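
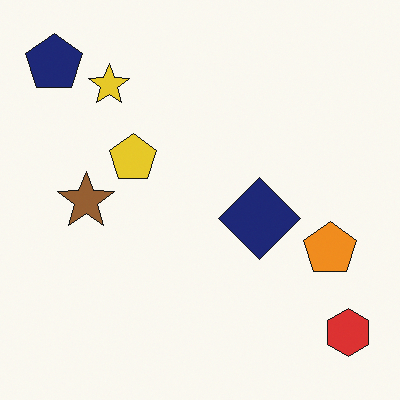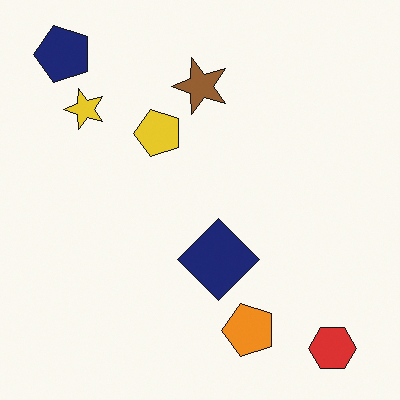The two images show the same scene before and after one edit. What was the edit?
The image was transposed (reflected across the top-left ↔ bottom-right diagonal).

Shapes have swapped their row and column positions — what was in the top-right is now in the bottom-left — a diagonal reflection.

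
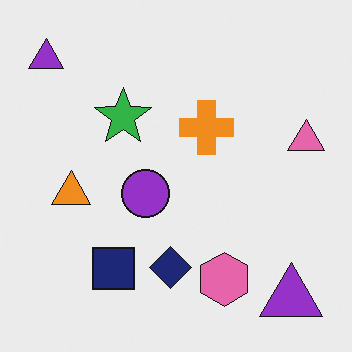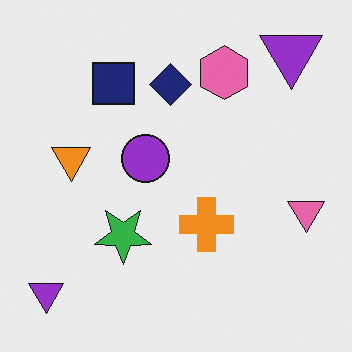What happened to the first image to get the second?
This is the original image flipped vertically (top ↔ bottom).

The pink hexagon is in the bottom of the first image and the top of the second — shapes on opposite sides of the horizontal midline have swapped in a mirror flip.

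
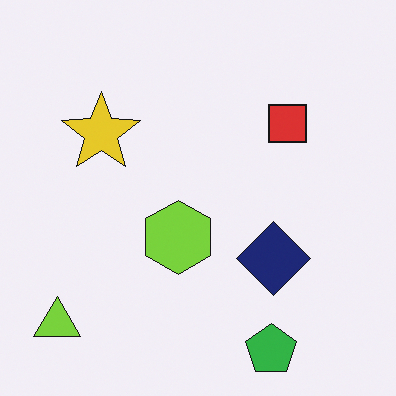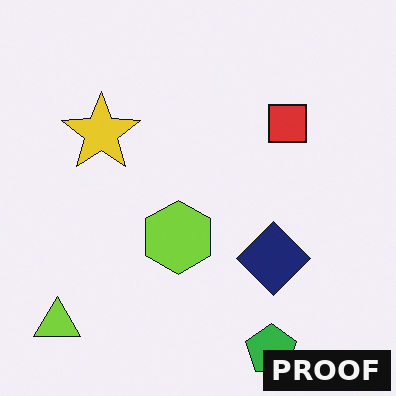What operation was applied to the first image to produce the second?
The second image is the first watermarked with the text "PROOF" in the lower-right corner.

A dark label reading "PROOF" appears in the lower-right corner.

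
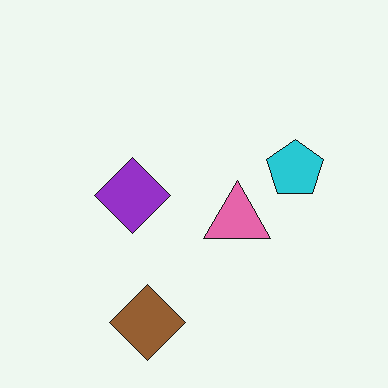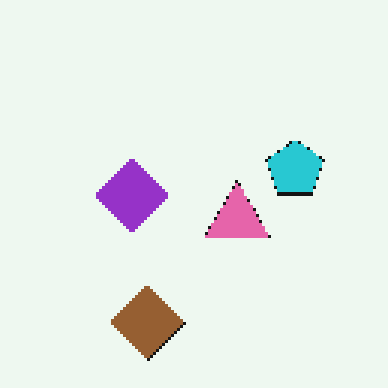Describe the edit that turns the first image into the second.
It was mildly pixelated.

Shapes are reduced to large square blocks; fine edges and outlines are lost — a downscale-then-upscale (mosaic) effect.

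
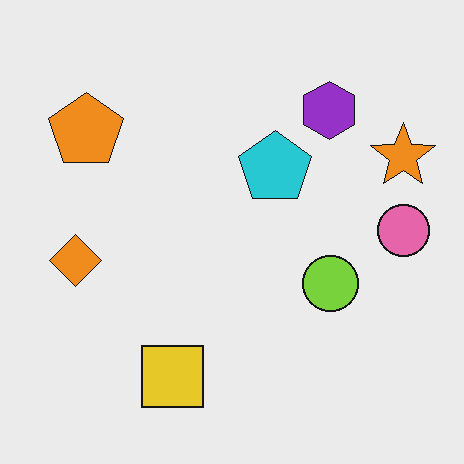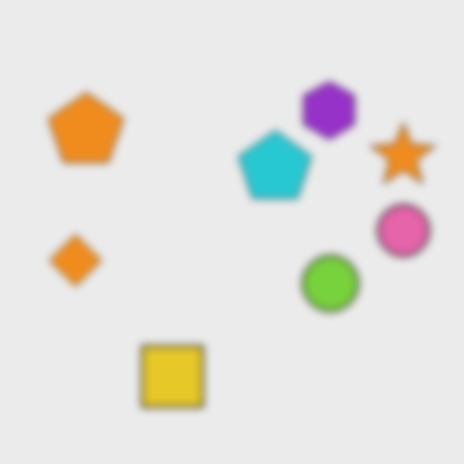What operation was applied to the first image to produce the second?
This is the original image noticeably gaussian-blurred.

Shape edges and outlines are uniformly softened across the whole image.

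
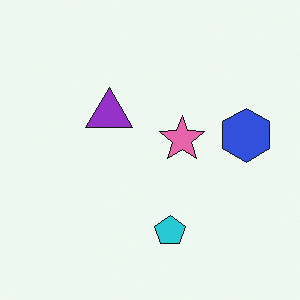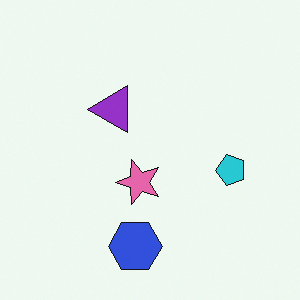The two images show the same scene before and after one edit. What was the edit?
Transposed (reflected across the top-left ↔ bottom-right diagonal).

Shapes have swapped their row and column positions — what was in the top-right is now in the bottom-left — a diagonal reflection.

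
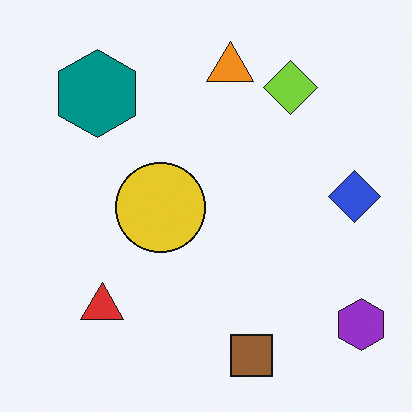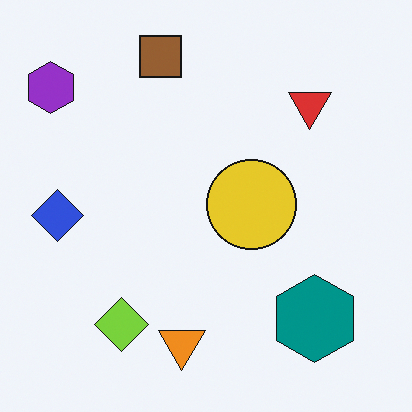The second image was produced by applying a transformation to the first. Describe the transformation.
The image was rotated 180°.

The purple hexagon sits in the bottom-right of the first image and the top-left of the second — consistent with a whole-image 180° rotation.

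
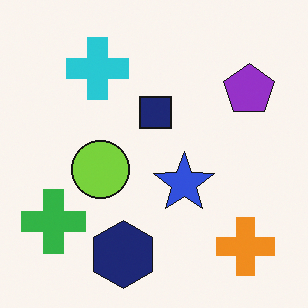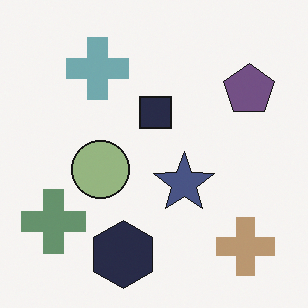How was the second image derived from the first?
The image was made much more muted (saturation change).

All colors are more muted and greyish — a global saturation change.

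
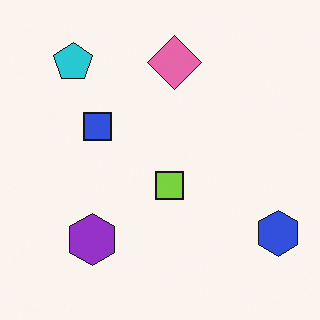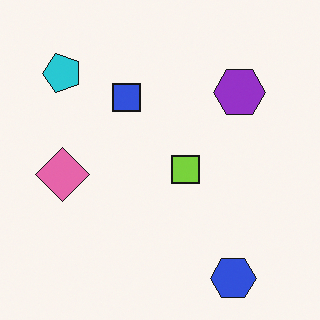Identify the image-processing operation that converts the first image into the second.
It was transposed (reflected across the top-left ↔ bottom-right diagonal).

Shapes have swapped their row and column positions — what was in the top-right is now in the bottom-left — a diagonal reflection.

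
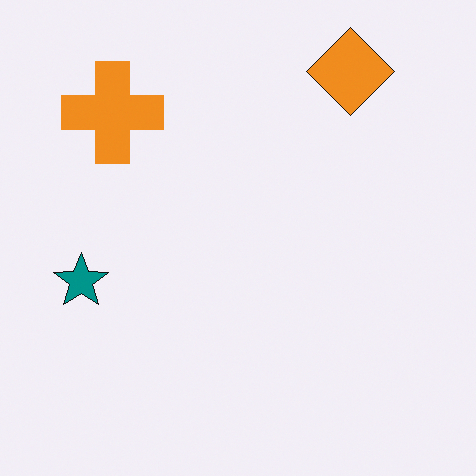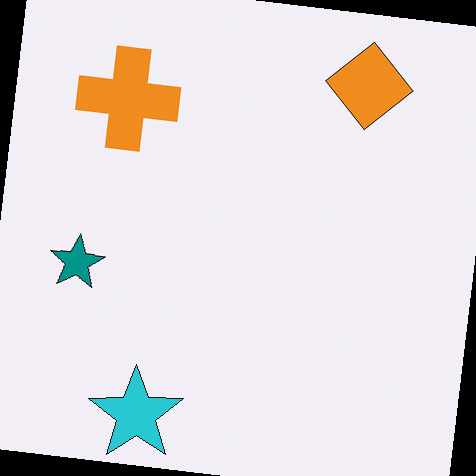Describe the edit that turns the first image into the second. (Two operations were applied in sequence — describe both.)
This is the original image rotated clockwise by a few degrees, then overlaid with an additional cyan star.

Every shape is tilted by the same angle and the image corners show triangular fill wedges — a whole-image rotation by a non-right angle. A cyan star appears in the second image that is absent from the first.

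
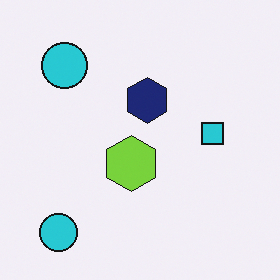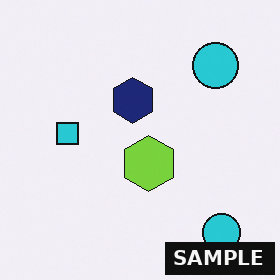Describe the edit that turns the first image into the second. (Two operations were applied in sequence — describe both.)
The second image is the first flipped horizontally (left ↔ right), then watermarked with the text "SAMPLE" in the lower-right corner.

The cyan square is in the right of the first image and the left of the second — shapes on opposite sides of the vertical midline have swapped in a mirror flip. A dark label reading "SAMPLE" appears in the lower-right corner.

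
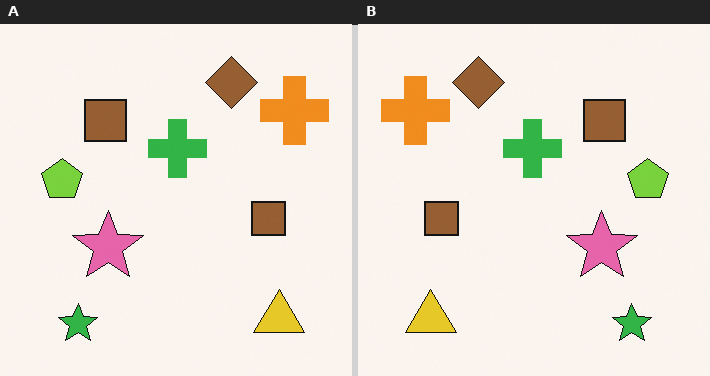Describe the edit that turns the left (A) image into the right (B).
The image was flipped horizontally (left ↔ right).

The orange cross is in the top-right of the left (A) image and the top-left of the right (B) — shapes on opposite sides of the vertical midline have swapped in a mirror flip.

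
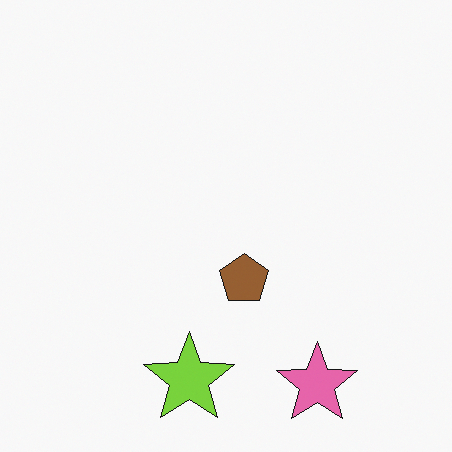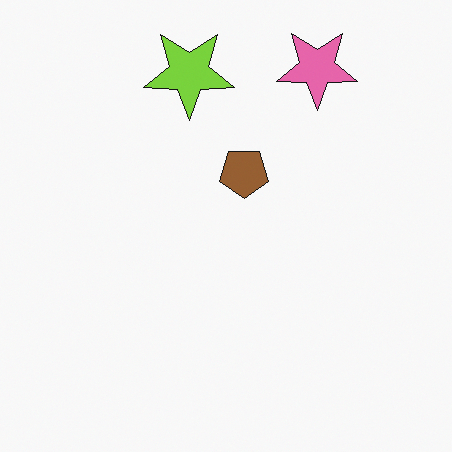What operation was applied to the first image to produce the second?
This is the original image flipped vertically (top ↔ bottom).

The pink star is in the bottom-right of the first image and the top-right of the second — shapes on opposite sides of the horizontal midline have swapped in a mirror flip.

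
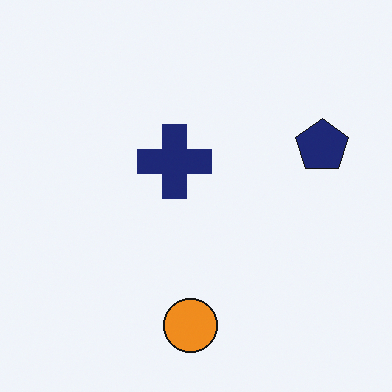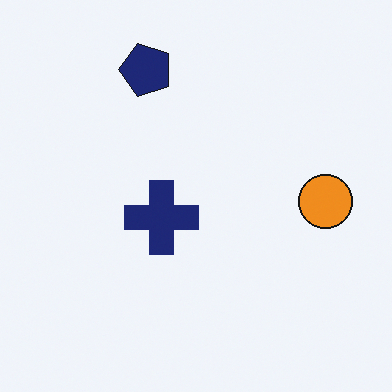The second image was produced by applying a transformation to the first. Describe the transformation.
It was rotated 90° counter-clockwise.

The navy pentagon sits in the right of the first image and the top of the second — consistent with a whole-image 90° counter-clockwise rotation.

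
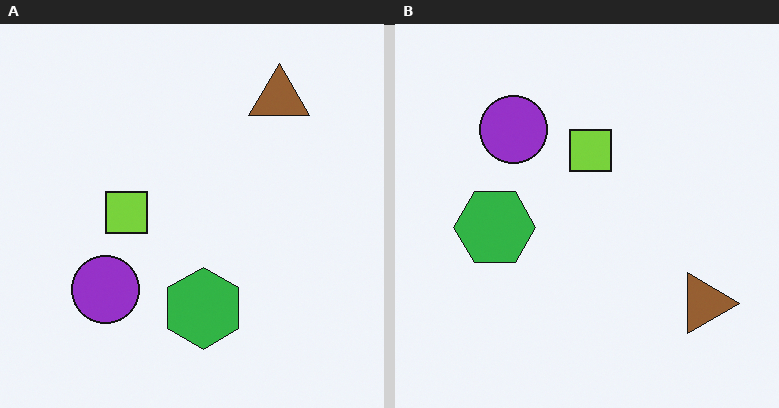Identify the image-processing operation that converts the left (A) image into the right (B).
This is the original image rotated 90° clockwise.

The brown triangle sits in the top-right of the left (A) image and the bottom-right of the right (B) — consistent with a whole-image 90° clockwise rotation.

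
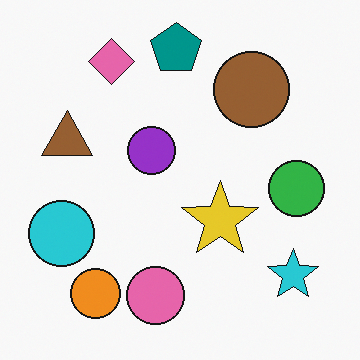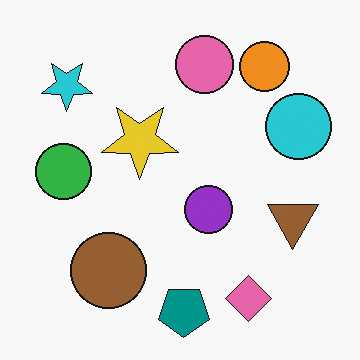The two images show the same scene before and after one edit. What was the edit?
The second image is the first rotated 180°.

The cyan star sits in the bottom-right of the first image and the top-left of the second — consistent with a whole-image 180° rotation.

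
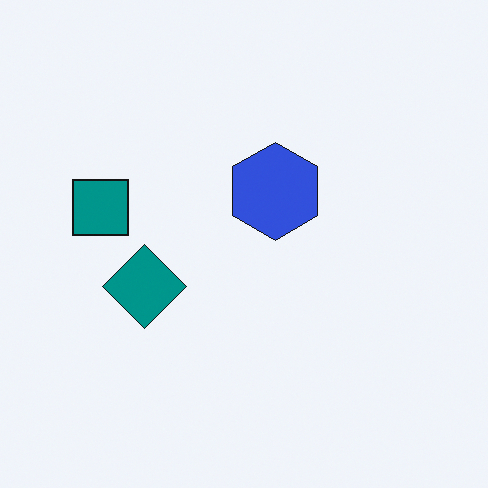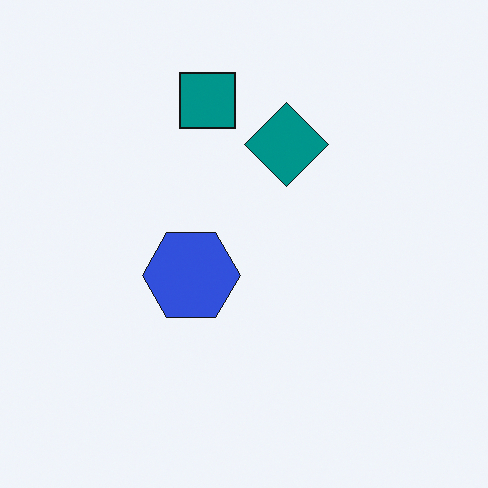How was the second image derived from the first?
This is the original image transposed (reflected across the top-left ↔ bottom-right diagonal).

Shapes have swapped their row and column positions — what was in the top-right is now in the bottom-left — a diagonal reflection.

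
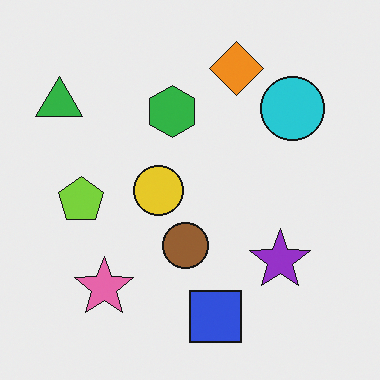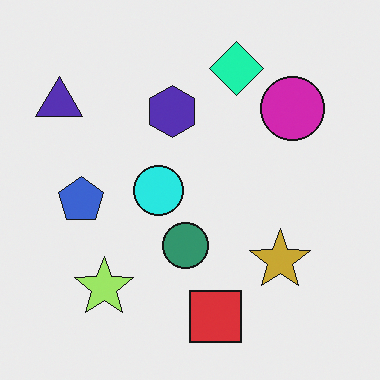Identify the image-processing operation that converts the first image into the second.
This is the original image hue-shifted through roughly a third of the color wheel.

Every shape's color has rotated by the same amount around the hue wheel — a uniform hue shift.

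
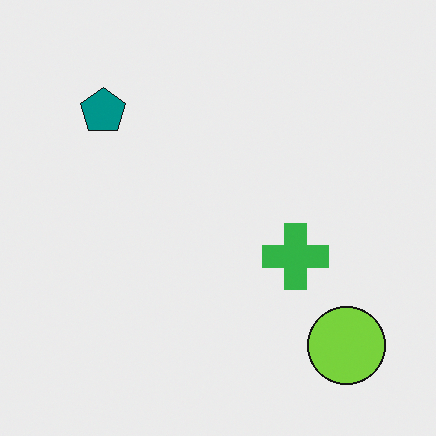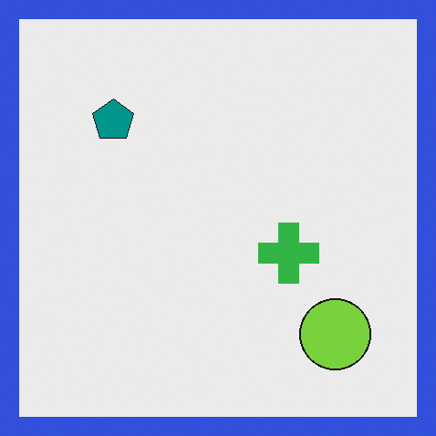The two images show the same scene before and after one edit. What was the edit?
Framed with a blue border.

A solid blue frame runs around the edge of the second image, with the content slightly shrunk inside it.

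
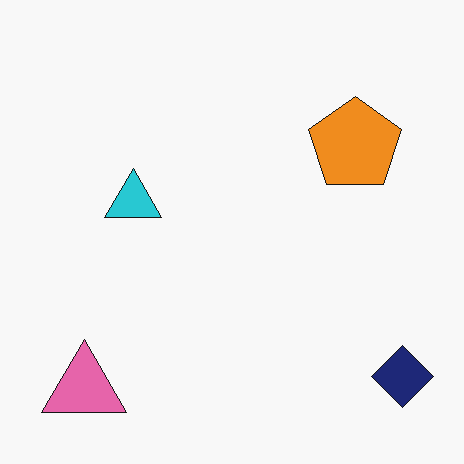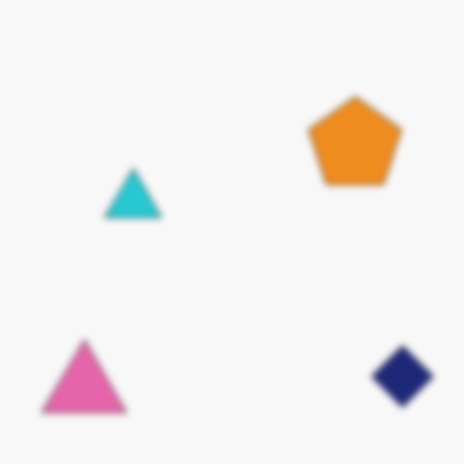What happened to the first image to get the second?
The image was noticeably gaussian-blurred.

Shape edges and outlines are uniformly softened across the whole image.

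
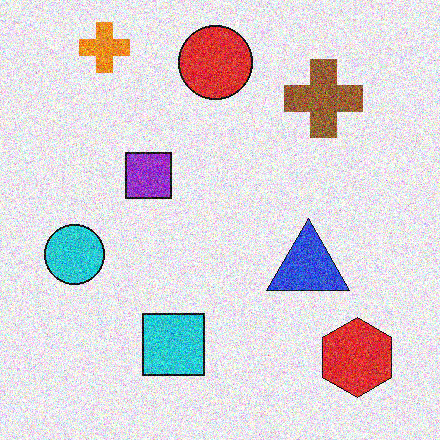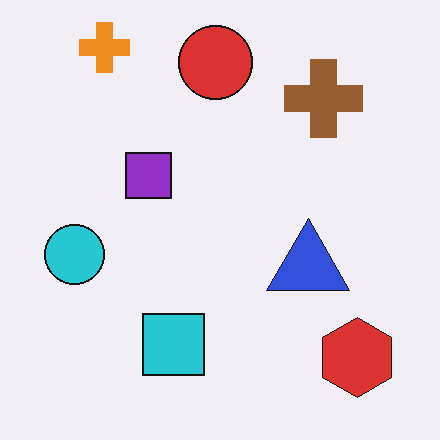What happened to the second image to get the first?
This is the original image degraded with heavy additive noise.

Random speckle covers the whole image, including the flat background.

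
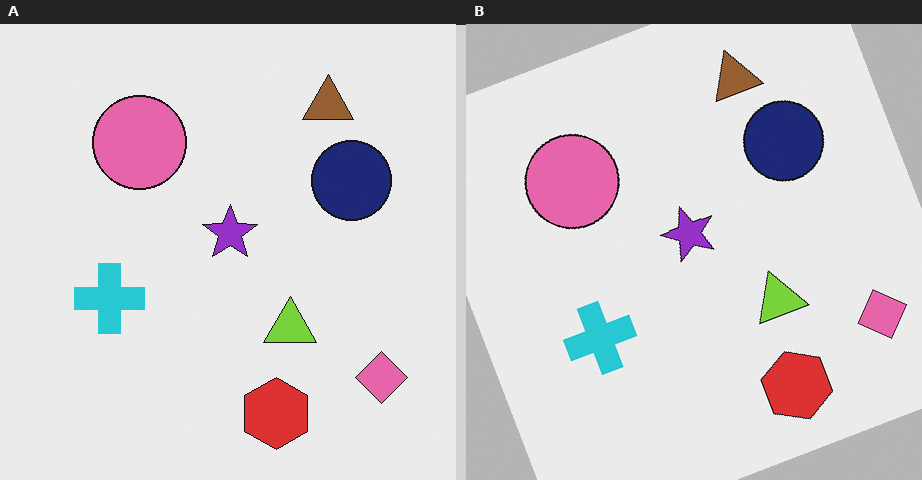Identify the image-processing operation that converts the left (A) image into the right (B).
The image was rotated counter-clockwise by a clearly visible amount.

Every shape is tilted by the same angle and the image corners show triangular fill wedges — a whole-image rotation by a non-right angle.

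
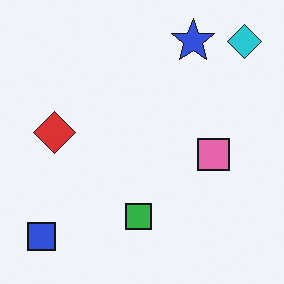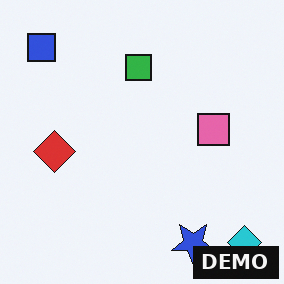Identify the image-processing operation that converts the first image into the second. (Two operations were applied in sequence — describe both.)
It was flipped vertically (top ↔ bottom), then watermarked with the text "DEMO" in the lower-right corner.

The cyan diamond is in the top-right of the first image and the bottom-right of the second — shapes on opposite sides of the horizontal midline have swapped in a mirror flip. A dark label reading "DEMO" appears in the lower-right corner.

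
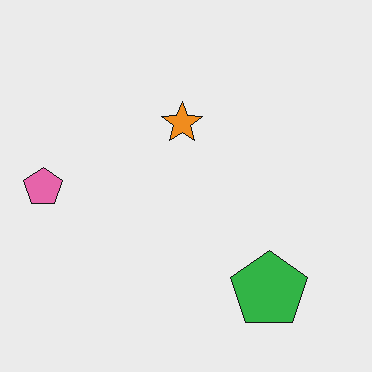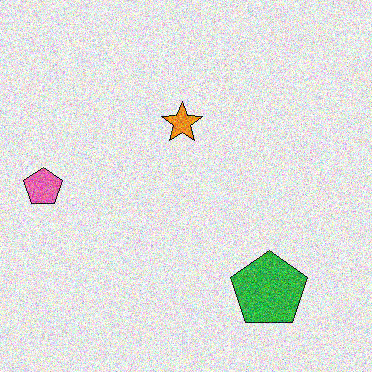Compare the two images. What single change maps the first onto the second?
This is the original image degraded with strong gaussian noise.

Random speckle covers the whole image, including the flat background.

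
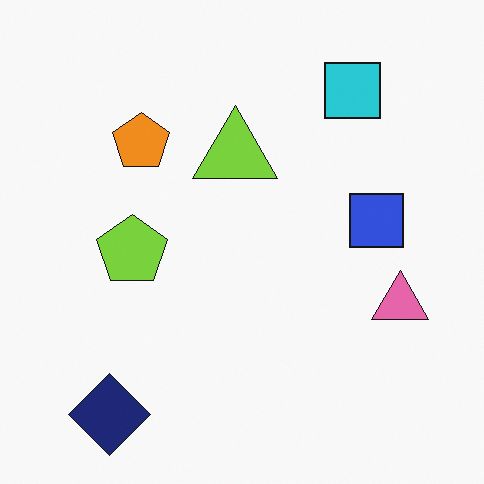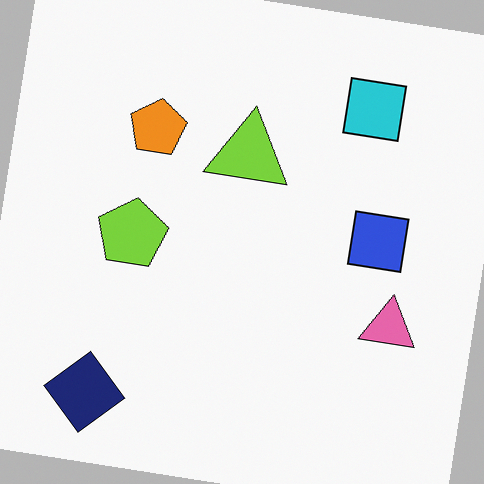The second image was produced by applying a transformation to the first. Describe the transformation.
This is the original image rotated clockwise by a few degrees.

Every shape is tilted by the same angle and the image corners show triangular fill wedges — a whole-image rotation by a non-right angle.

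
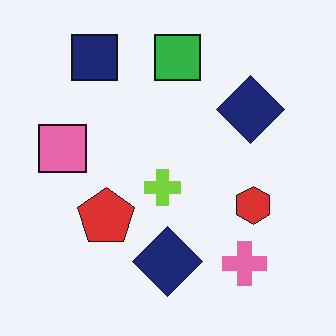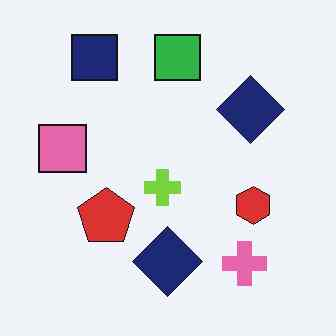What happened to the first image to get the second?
The image was given moderate JPEG compression.

Blocky 8×8 compression artifacts appear around shape edges and the flat background shows ringing — characteristic JPEG degradation.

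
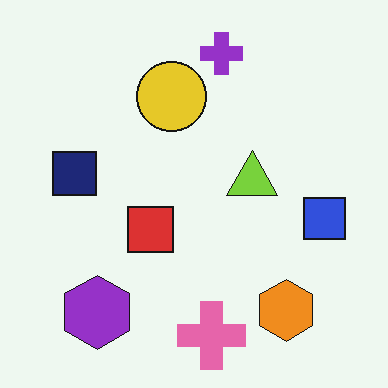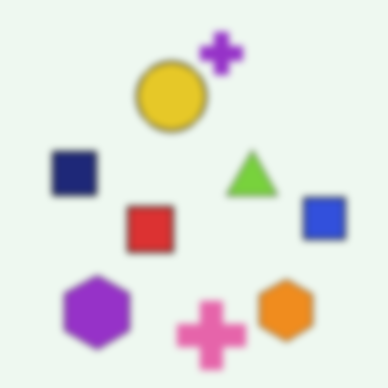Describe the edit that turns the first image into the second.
It was noticeably gaussian-blurred.

Shape edges and outlines are uniformly softened across the whole image.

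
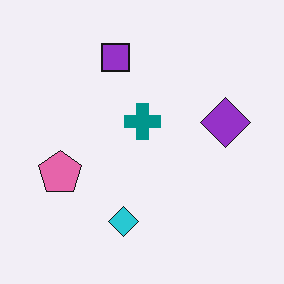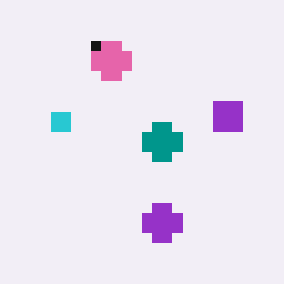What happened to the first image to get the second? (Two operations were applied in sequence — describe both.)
Rotated 90° clockwise, then heavily pixelated into large blocks.

The purple square sits in the top of the first image and the right of the second — consistent with a whole-image 90° clockwise rotation. Shapes are reduced to large square blocks; fine edges and outlines are lost — a downscale-then-upscale (mosaic) effect.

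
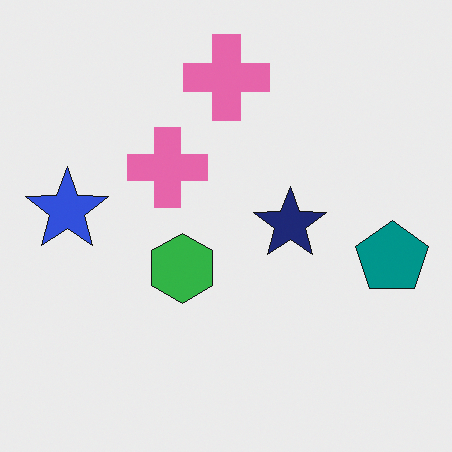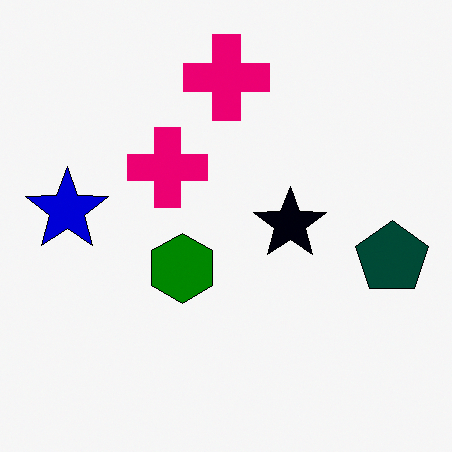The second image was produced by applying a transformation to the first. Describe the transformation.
The transformation is: given much higher contrast.

Tones are pushed away from mid-grey across the whole image — a global contrast change.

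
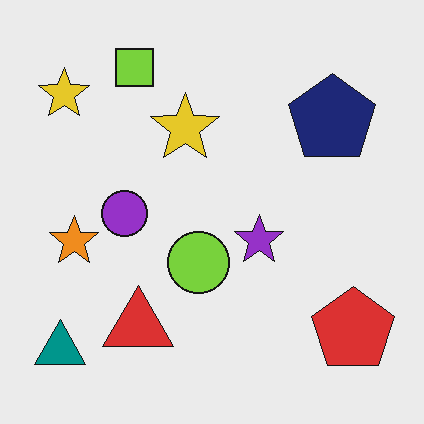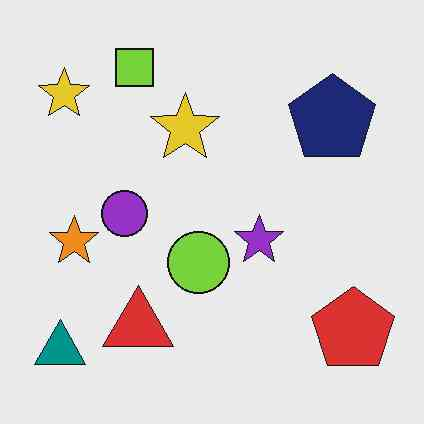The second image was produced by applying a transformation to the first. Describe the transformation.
It was given moderate JPEG compression.

Blocky 8×8 compression artifacts appear around shape edges and the flat background shows ringing — characteristic JPEG degradation.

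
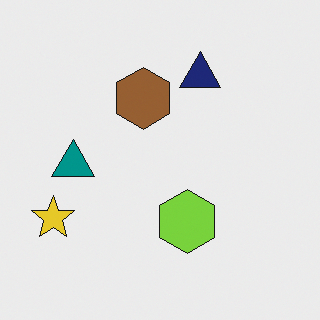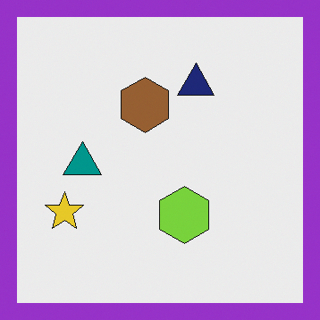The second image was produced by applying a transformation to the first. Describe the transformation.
The transformation is: framed with a purple border.

A solid purple frame runs around the edge of the second image, with the content slightly shrunk inside it.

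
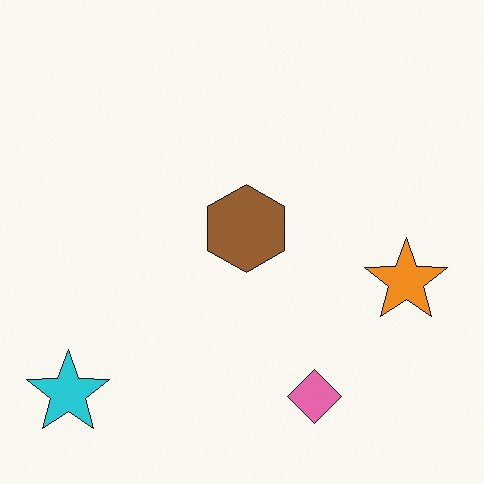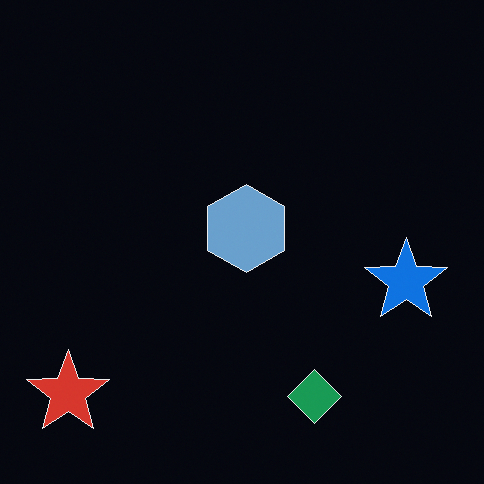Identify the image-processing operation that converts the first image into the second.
The second image is the first color-inverted (negative).

The light background has become dark and every shape's color is its complement — a photographic negative.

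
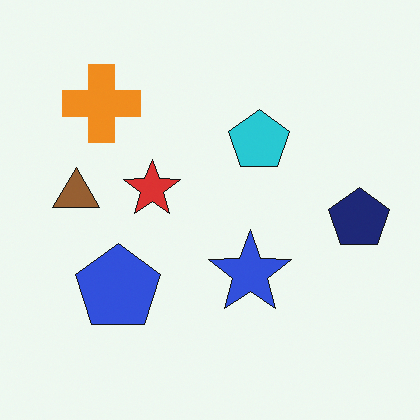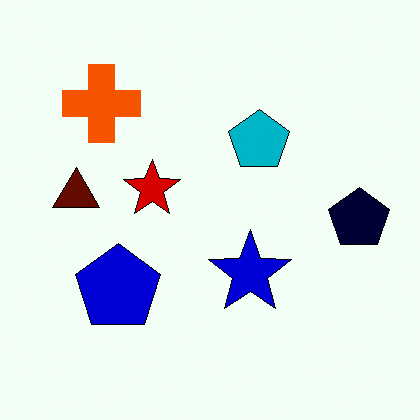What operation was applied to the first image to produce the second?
It was given much higher contrast.

Tones are pushed away from mid-grey across the whole image — a global contrast change.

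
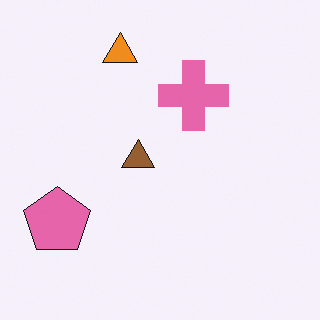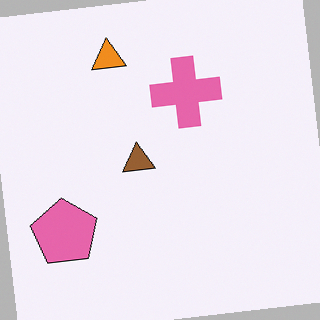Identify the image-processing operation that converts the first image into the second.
The image was rotated counter-clockwise by a slight angle.

Every shape is tilted by the same angle and the image corners show triangular fill wedges — a whole-image rotation by a non-right angle.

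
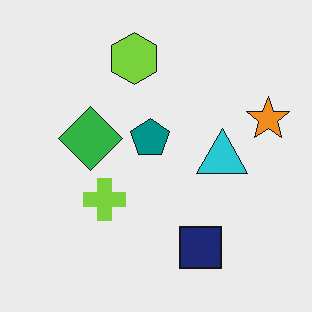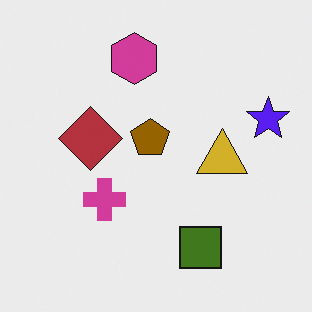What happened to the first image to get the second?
The image was hue-shifted through roughly half the color wheel.

Every shape's color has rotated by the same amount around the hue wheel — a uniform hue shift.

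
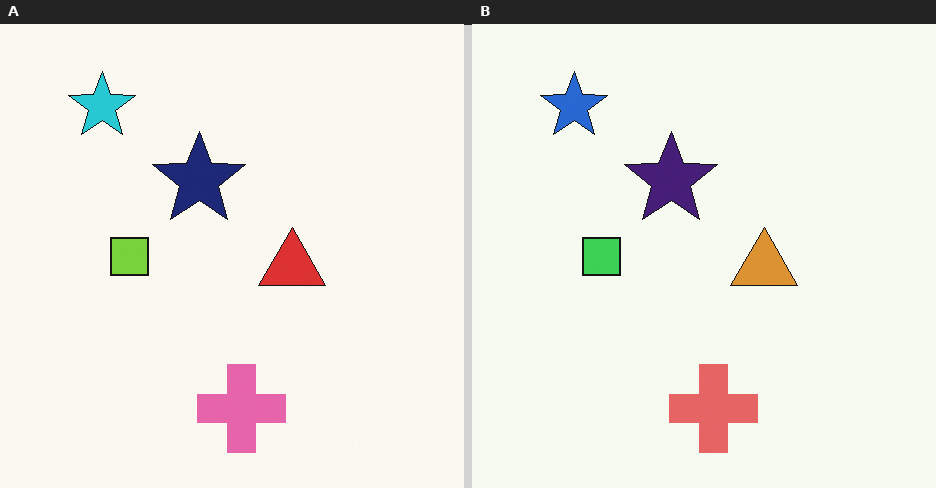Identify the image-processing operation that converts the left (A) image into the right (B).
It was hue-shifted slightly.

Every shape's color has rotated by the same amount around the hue wheel — a uniform hue shift.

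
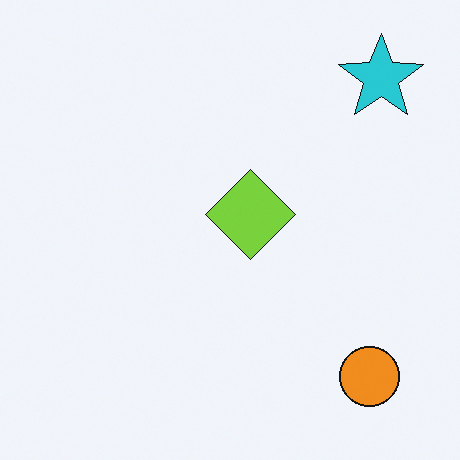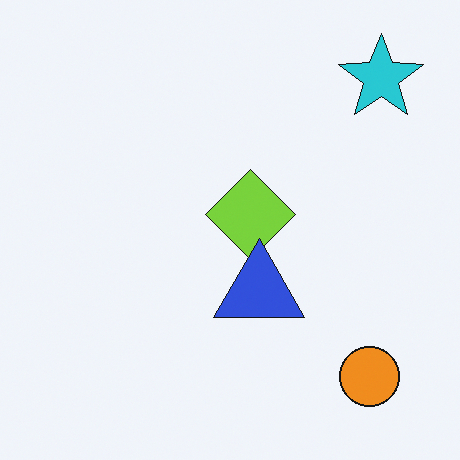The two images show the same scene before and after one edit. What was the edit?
The second image is the first overlaid with an additional blue triangle.

A blue triangle appears in the second image that is absent from the first.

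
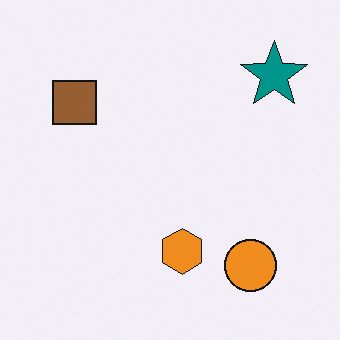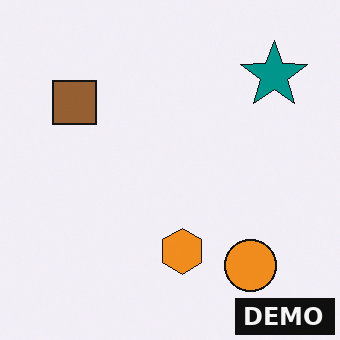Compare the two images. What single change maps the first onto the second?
The image was watermarked with the text "DEMO" in the lower-right corner.

A dark label reading "DEMO" appears in the lower-right corner.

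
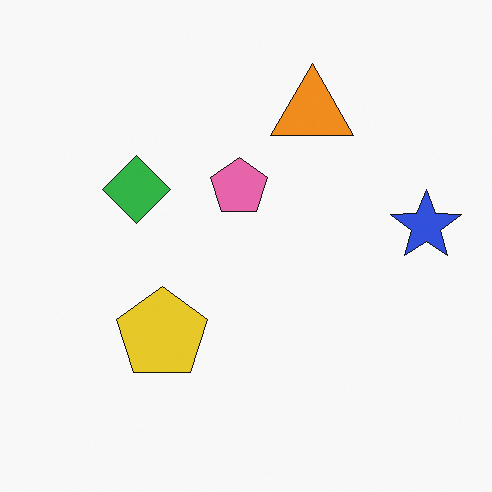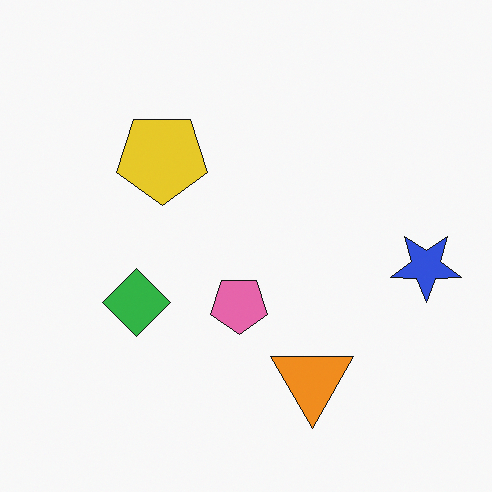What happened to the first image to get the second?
It was flipped vertically (top ↔ bottom).

The orange triangle is in the top of the first image and the bottom of the second — shapes on opposite sides of the horizontal midline have swapped in a mirror flip.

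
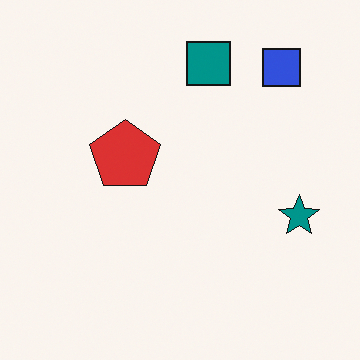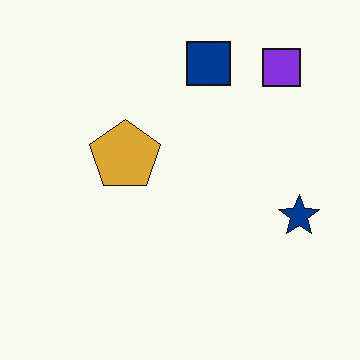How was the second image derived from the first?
The second image is the first hue-shifted by a small amount.

Every shape's color has rotated by the same amount around the hue wheel — a uniform hue shift.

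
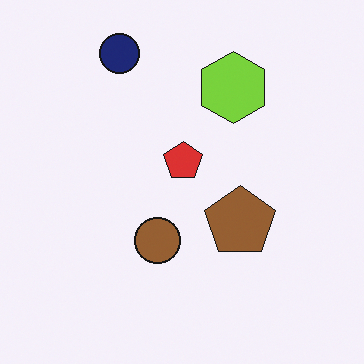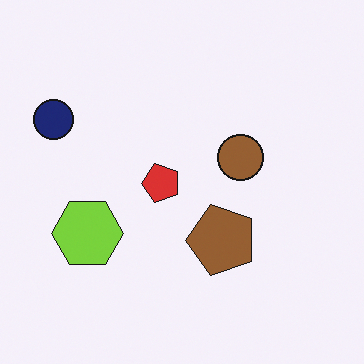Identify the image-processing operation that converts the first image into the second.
The transformation is: transposed (reflected across the top-left ↔ bottom-right diagonal).

Shapes have swapped their row and column positions — what was in the top-right is now in the bottom-left — a diagonal reflection.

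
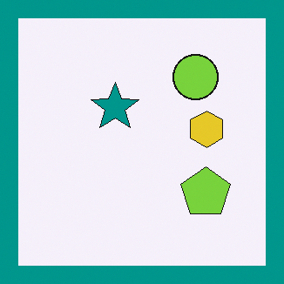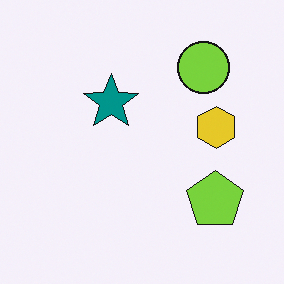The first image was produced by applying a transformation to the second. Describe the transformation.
The first image is the second framed with a teal border.

A solid teal frame runs around the edge of the first image, with the content slightly shrunk inside it.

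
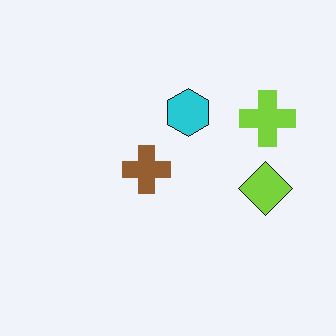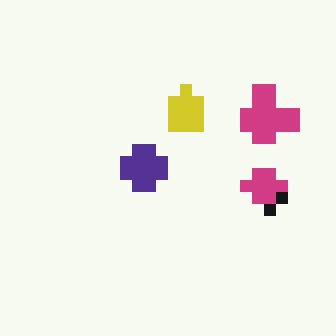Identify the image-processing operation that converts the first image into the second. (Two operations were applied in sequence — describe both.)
The second image is the first coarsely pixelated, then hue-shifted by a large amount.

Shapes are reduced to large square blocks; fine edges and outlines are lost — a downscale-then-upscale (mosaic) effect. Every shape's color has rotated by the same amount around the hue wheel — a uniform hue shift.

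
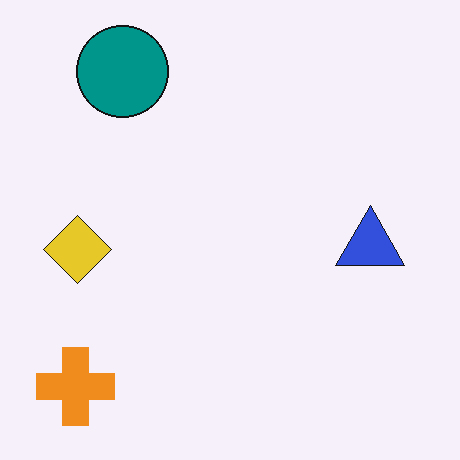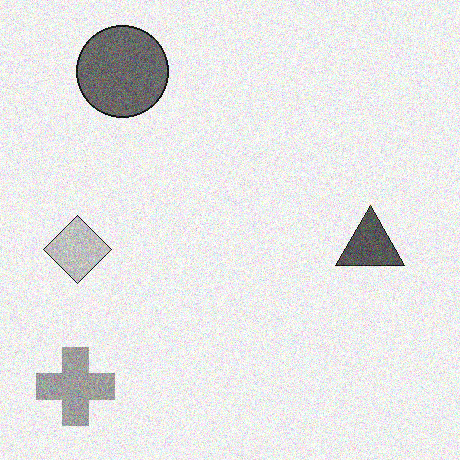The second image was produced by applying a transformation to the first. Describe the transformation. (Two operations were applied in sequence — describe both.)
The transformation is: converted to grayscale, then degraded with visible gaussian noise.

All color is removed — every shape is now a shade of grey. Random speckle covers the whole image, including the flat background.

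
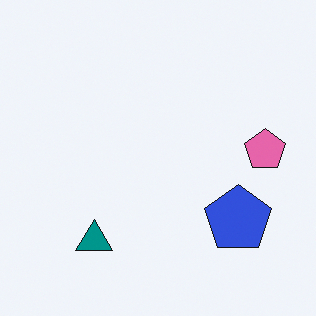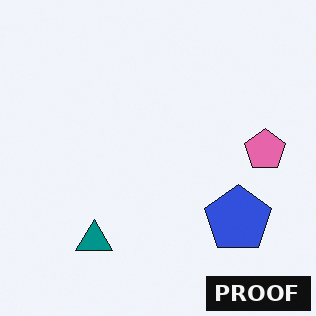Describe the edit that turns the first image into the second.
It was watermarked with the text "PROOF" in the lower-right corner.

A dark label reading "PROOF" appears in the lower-right corner.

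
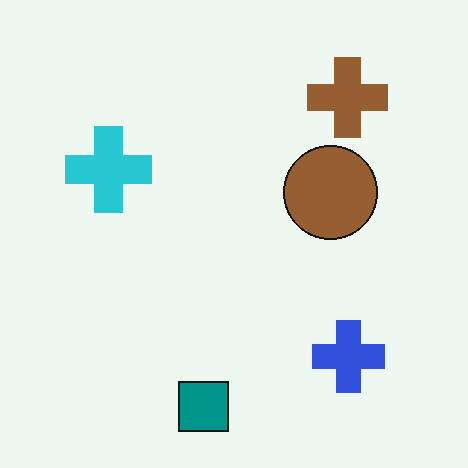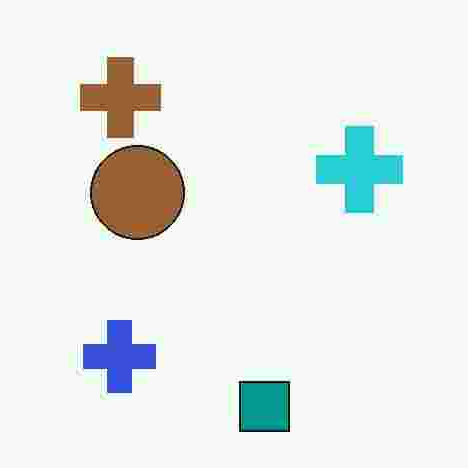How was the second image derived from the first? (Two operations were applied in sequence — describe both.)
It was degraded with heavy JPEG compression, then flipped horizontally (left ↔ right).

Blocky 8×8 compression artifacts appear around shape edges and the flat background shows ringing — characteristic JPEG degradation. The cyan cross is in the left of the first image and the right of the second — shapes on opposite sides of the vertical midline have swapped in a mirror flip.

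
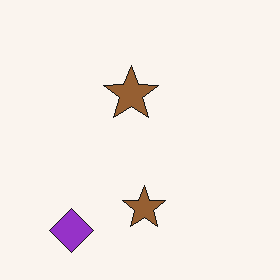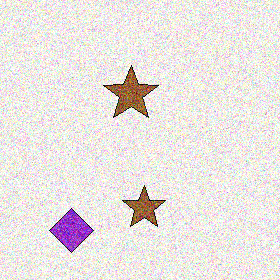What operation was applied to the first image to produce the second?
The transformation is: degraded with strong gaussian noise.

Random speckle covers the whole image, including the flat background.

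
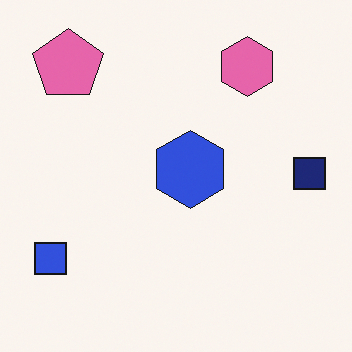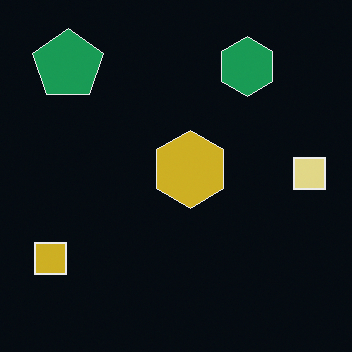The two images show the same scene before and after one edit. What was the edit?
The second image is the first color-inverted (negative).

The light background has become dark and every shape's color is its complement — a photographic negative.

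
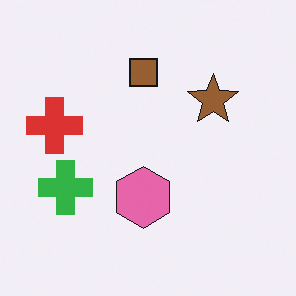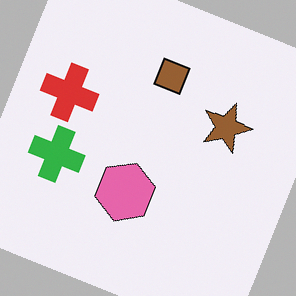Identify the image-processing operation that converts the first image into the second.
This is the original image rotated clockwise by a moderate amount.

Every shape is tilted by the same angle and the image corners show triangular fill wedges — a whole-image rotation by a non-right angle.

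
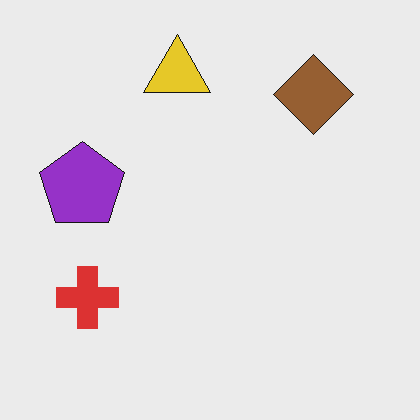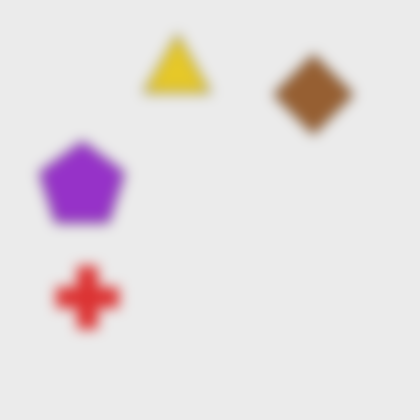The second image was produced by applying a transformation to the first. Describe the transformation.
The transformation is: strongly gaussian-blurred.

Shape edges and outlines are uniformly softened across the whole image.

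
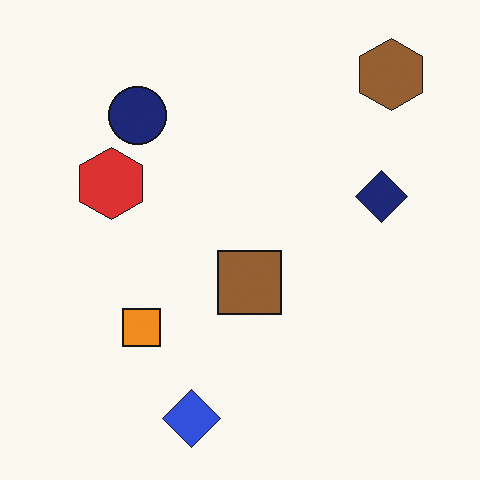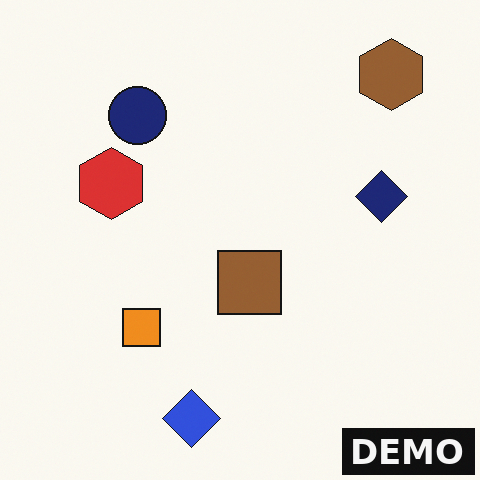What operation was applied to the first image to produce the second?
The second image is the first watermarked with the text "DEMO" in the lower-right corner.

A dark label reading "DEMO" appears in the lower-right corner.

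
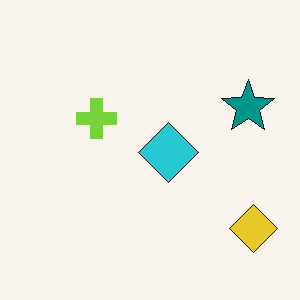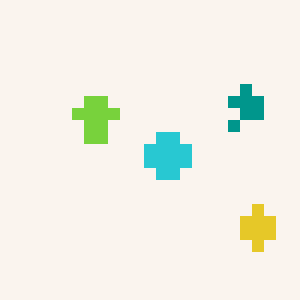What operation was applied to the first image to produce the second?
The transformation is: coarsely pixelated.

Shapes are reduced to large square blocks; fine edges and outlines are lost — a downscale-then-upscale (mosaic) effect.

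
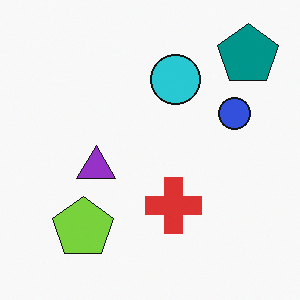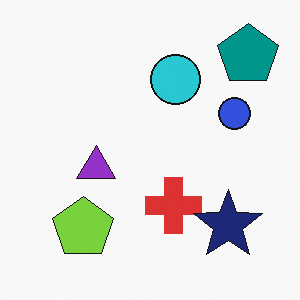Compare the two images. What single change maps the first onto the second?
The second image is the first overlaid with an additional navy star.

A navy star appears in the second image that is absent from the first.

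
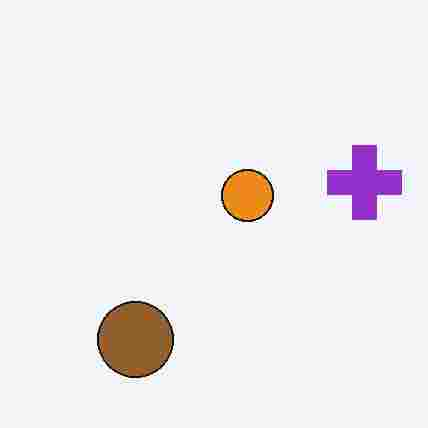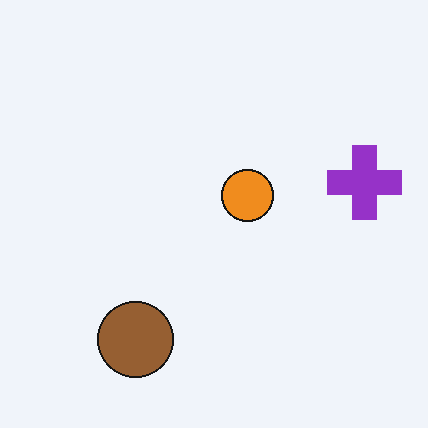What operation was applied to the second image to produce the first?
The first image is the second degraded with heavy JPEG compression.

Blocky 8×8 compression artifacts appear around shape edges and the flat background shows ringing — characteristic JPEG degradation.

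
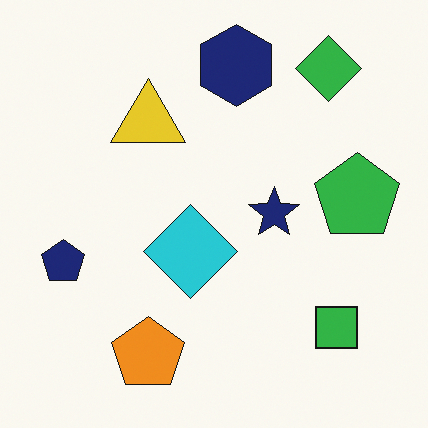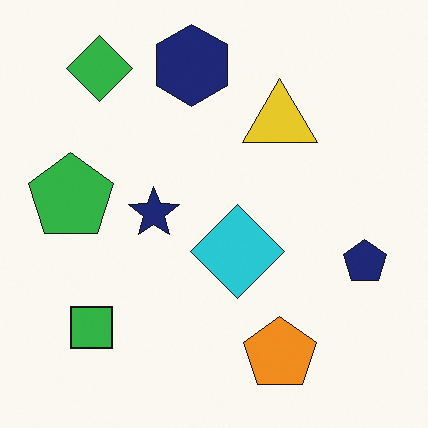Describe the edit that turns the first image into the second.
The second image is the first flipped horizontally (left ↔ right).

The navy pentagon is in the left of the first image and the right of the second — shapes on opposite sides of the vertical midline have swapped in a mirror flip.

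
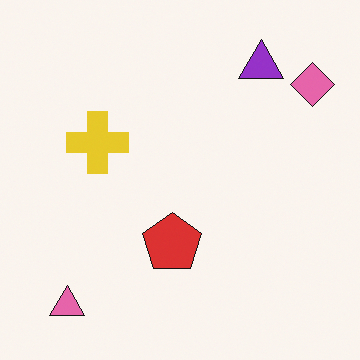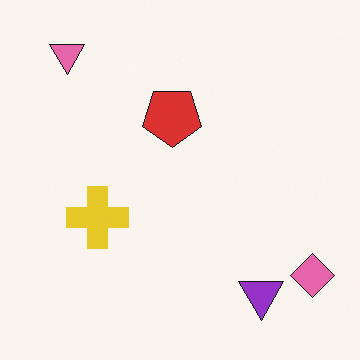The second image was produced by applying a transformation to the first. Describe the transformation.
The image was flipped vertically (top ↔ bottom).

The pink triangle is in the bottom-left of the first image and the top-left of the second — shapes on opposite sides of the horizontal midline have swapped in a mirror flip.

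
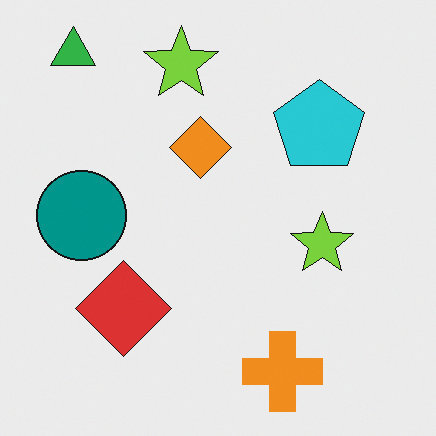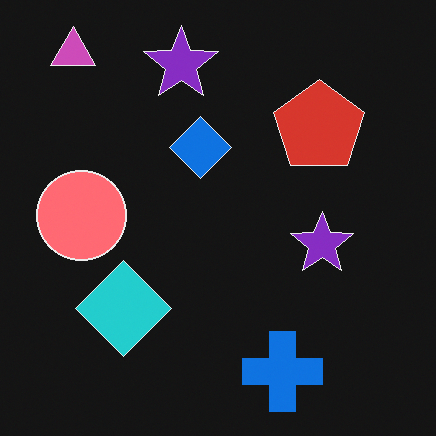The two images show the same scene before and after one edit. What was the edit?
The second image is the first color-inverted (negative).

The light background has become dark and every shape's color is its complement — a photographic negative.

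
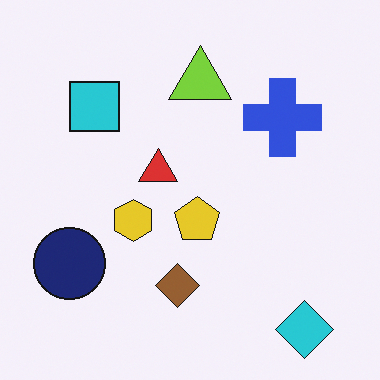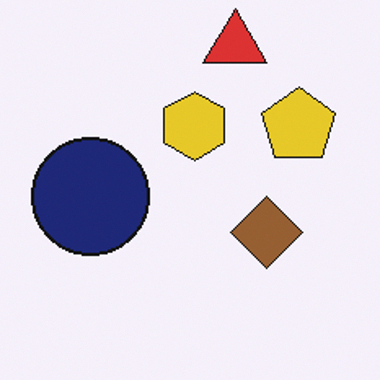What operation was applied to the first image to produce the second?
It was cropped to a noticeably smaller region and rescaled.

The visible shapes are larger and the field of view is narrower; shapes near the original edges may be partly or wholly outside the frame — a crop-and-rescale.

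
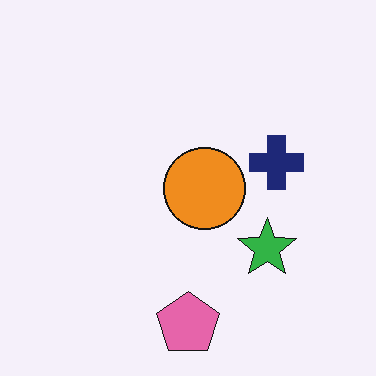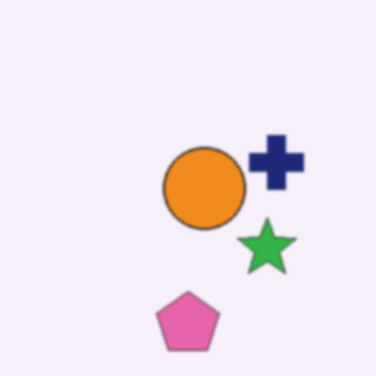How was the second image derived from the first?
It was lightly blurred.

Shape edges and outlines are uniformly softened across the whole image.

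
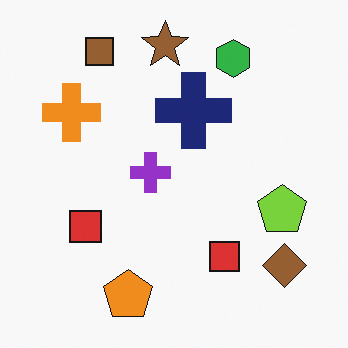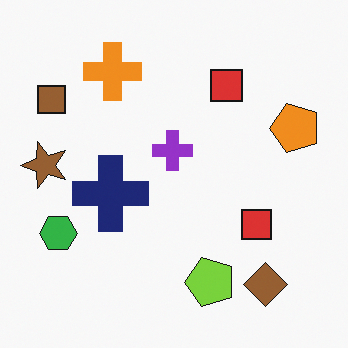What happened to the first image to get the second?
Transposed (reflected across the top-left ↔ bottom-right diagonal).

Shapes have swapped their row and column positions — what was in the top-right is now in the bottom-left — a diagonal reflection.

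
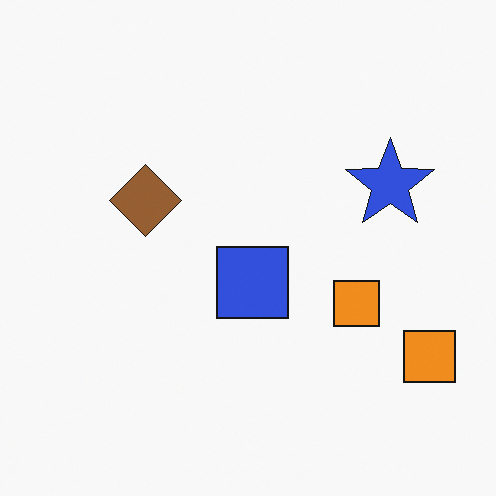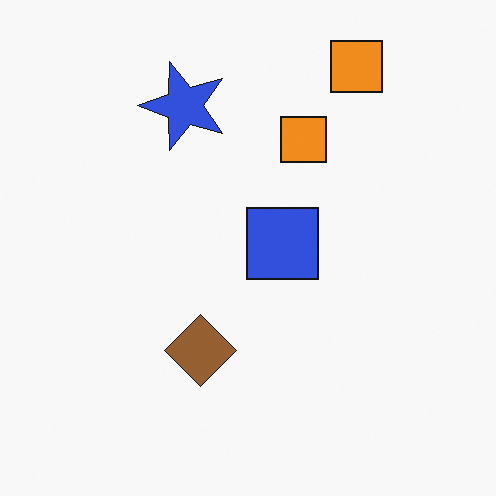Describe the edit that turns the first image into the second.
The image was rotated 90° counter-clockwise.

The blue star sits in the right of the first image and the top of the second — consistent with a whole-image 90° counter-clockwise rotation.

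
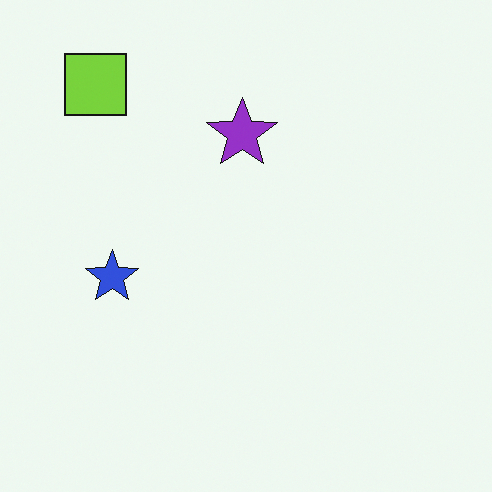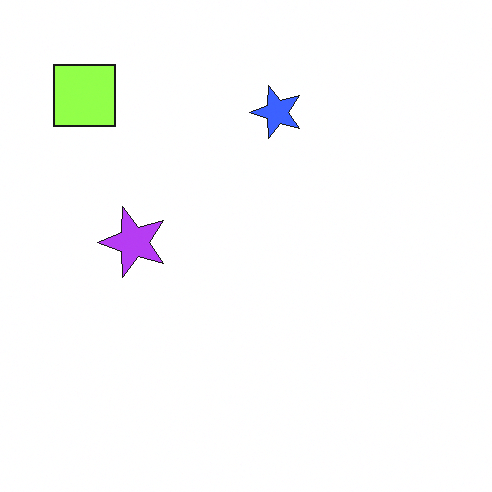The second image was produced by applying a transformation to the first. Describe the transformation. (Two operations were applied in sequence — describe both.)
It was brightened a little, then transposed (reflected across the top-left ↔ bottom-right diagonal).

Every pixel — background and shapes alike — is uniformly brightened. Shapes have swapped their row and column positions — what was in the top-right is now in the bottom-left — a diagonal reflection.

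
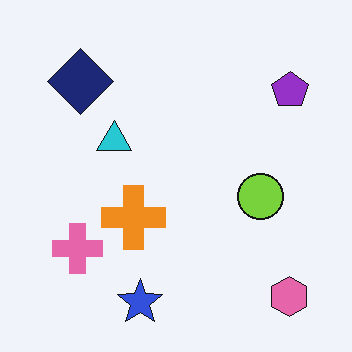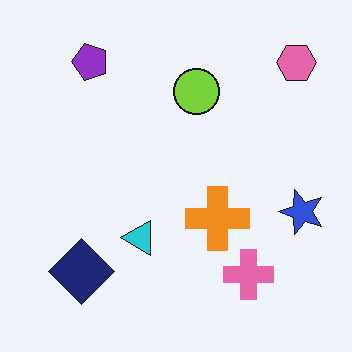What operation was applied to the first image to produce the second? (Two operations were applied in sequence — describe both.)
It was rotated 90° counter-clockwise, then given moderate JPEG compression.

The pink hexagon sits in the bottom-right of the first image and the top-right of the second — consistent with a whole-image 90° counter-clockwise rotation. Blocky 8×8 compression artifacts appear around shape edges and the flat background shows ringing — characteristic JPEG degradation.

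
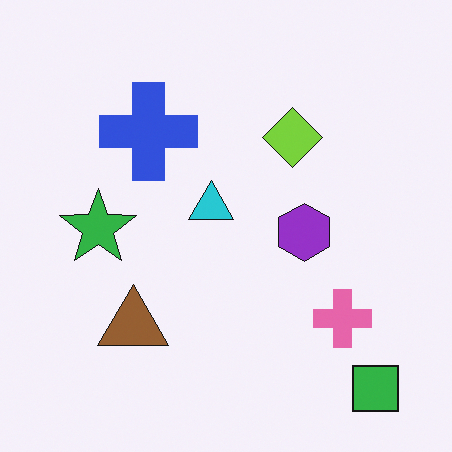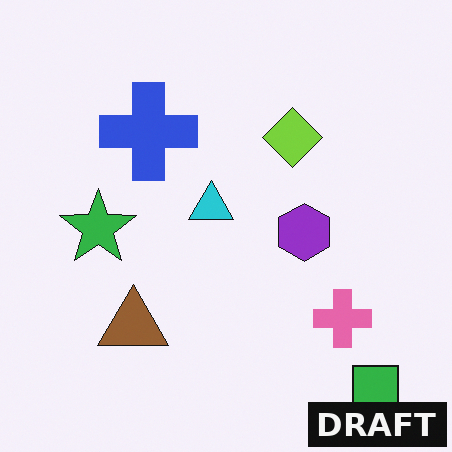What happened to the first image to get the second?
It was watermarked with the text "DRAFT" in the lower-right corner.

A dark label reading "DRAFT" appears in the lower-right corner.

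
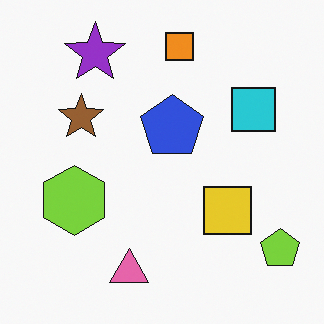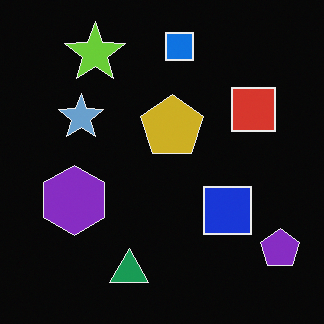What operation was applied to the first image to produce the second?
The second image is the first color-inverted (negative).

The light background has become dark and every shape's color is its complement — a photographic negative.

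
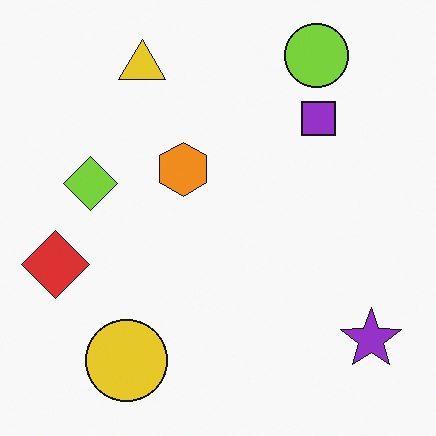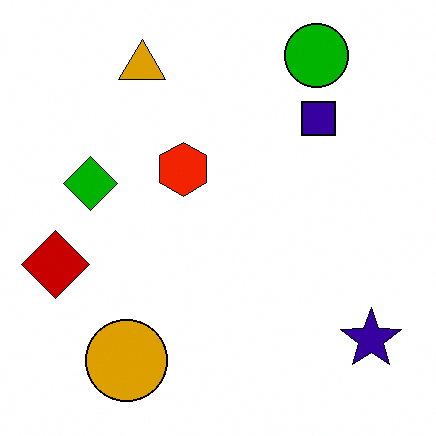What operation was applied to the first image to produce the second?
Boosted in contrast.

Tones are pushed away from mid-grey across the whole image — a global contrast change.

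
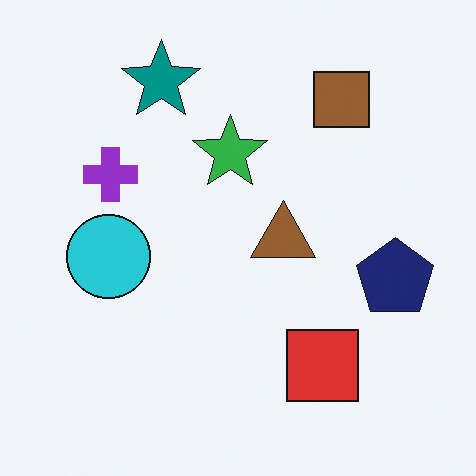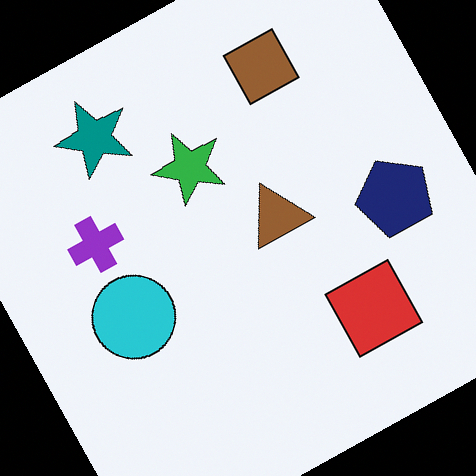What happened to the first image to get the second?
The transformation is: rotated counter-clockwise by a moderate amount.

Every shape is tilted by the same angle and the image corners show triangular fill wedges — a whole-image rotation by a non-right angle.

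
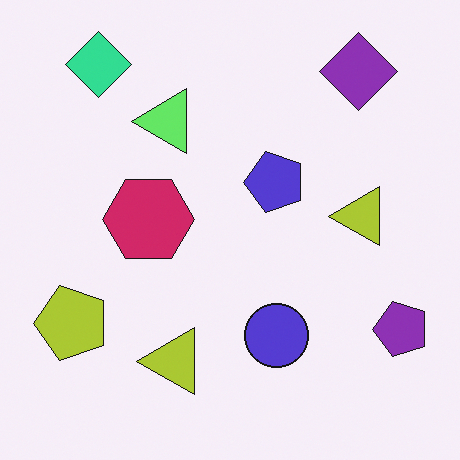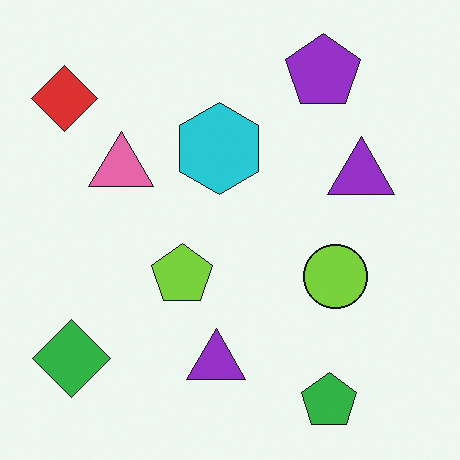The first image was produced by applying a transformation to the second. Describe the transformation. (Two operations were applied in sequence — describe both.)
The image was hue-shifted by a moderate amount, then transposed (reflected across the top-left ↔ bottom-right diagonal).

Every shape's color has rotated by the same amount around the hue wheel — a uniform hue shift. Shapes have swapped their row and column positions — what was in the top-right is now in the bottom-left — a diagonal reflection.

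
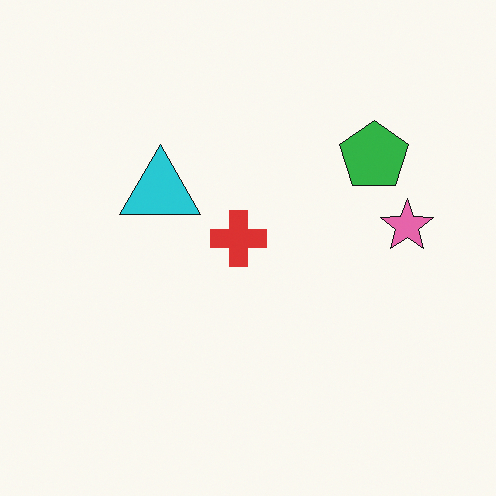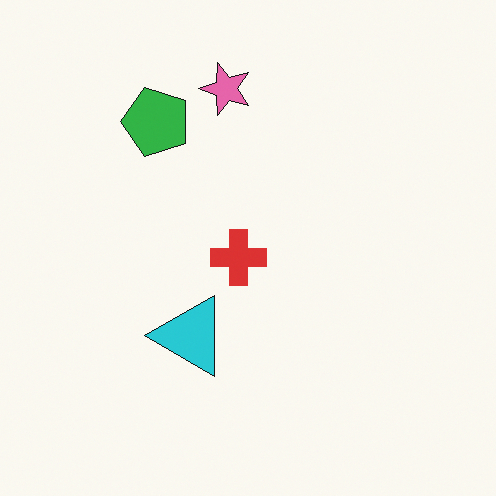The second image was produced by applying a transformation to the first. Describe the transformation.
This is the original image rotated 90° counter-clockwise.

The pink star sits in the right of the first image and the top of the second — consistent with a whole-image 90° counter-clockwise rotation.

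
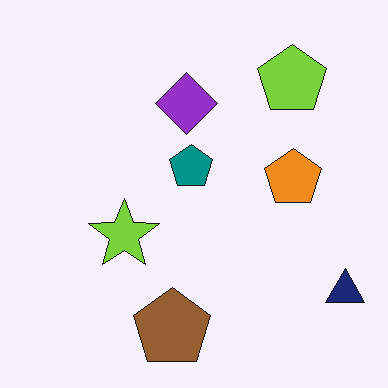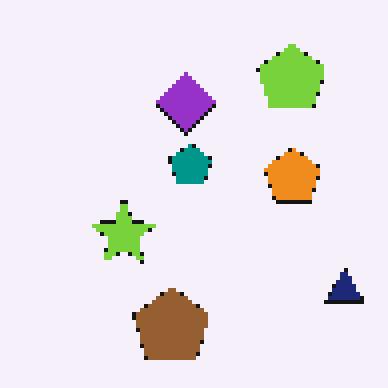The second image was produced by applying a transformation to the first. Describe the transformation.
This is the original image mildly pixelated.

Shapes are reduced to large square blocks; fine edges and outlines are lost — a downscale-then-upscale (mosaic) effect.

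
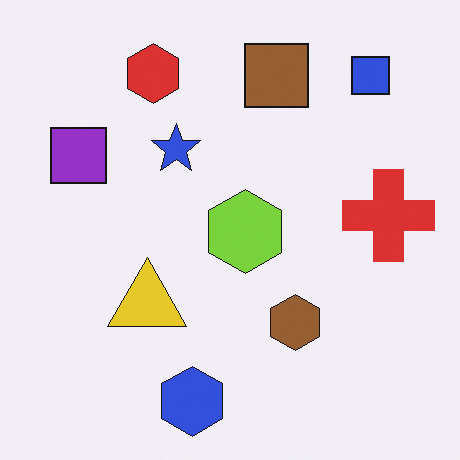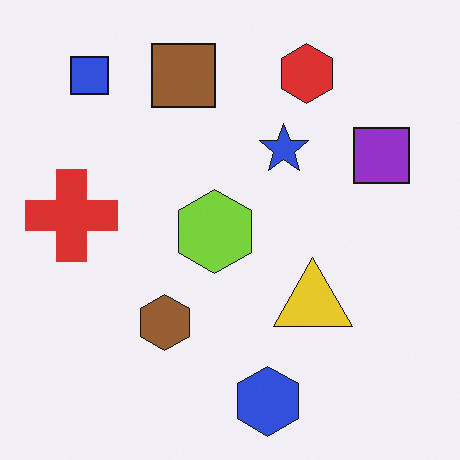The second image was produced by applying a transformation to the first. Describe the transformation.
This is the original image flipped horizontally (left ↔ right).

The red cross is in the right of the first image and the left of the second — shapes on opposite sides of the vertical midline have swapped in a mirror flip.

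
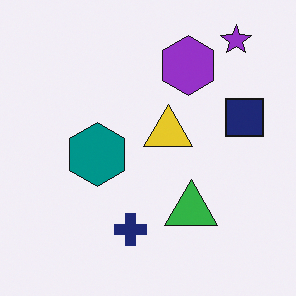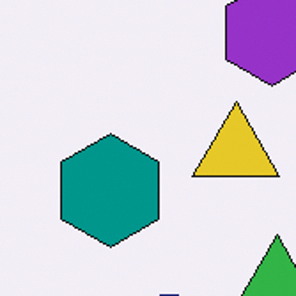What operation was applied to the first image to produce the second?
The second image is the first cropped tightly and scaled back up.

The visible shapes are larger and the field of view is narrower; shapes near the original edges may be partly or wholly outside the frame — a crop-and-rescale.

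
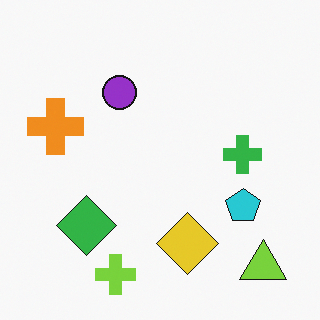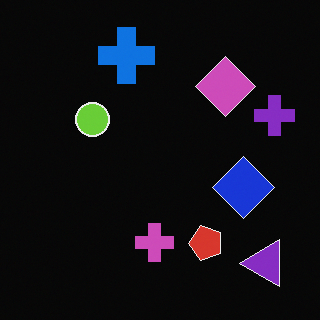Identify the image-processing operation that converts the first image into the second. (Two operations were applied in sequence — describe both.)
It was color-inverted (negative), then transposed (reflected across the top-left ↔ bottom-right diagonal).

The light background has become dark and every shape's color is its complement — a photographic negative. Shapes have swapped their row and column positions — what was in the top-right is now in the bottom-left — a diagonal reflection.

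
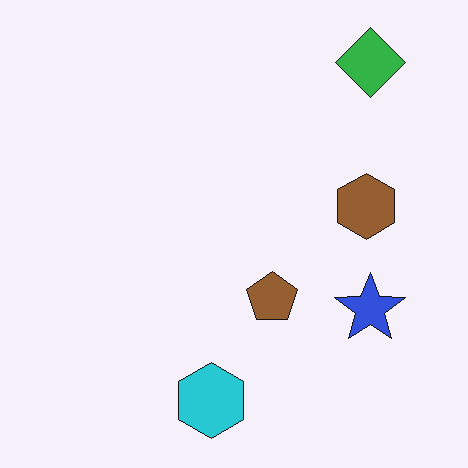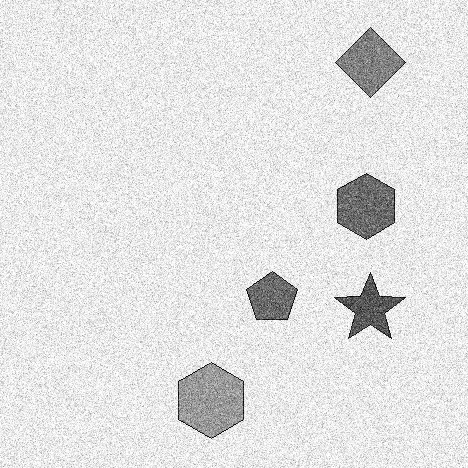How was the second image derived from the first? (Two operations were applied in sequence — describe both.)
It was degraded with strong gaussian noise, then converted to grayscale.

Random speckle covers the whole image, including the flat background. All color is removed — every shape is now a shade of grey.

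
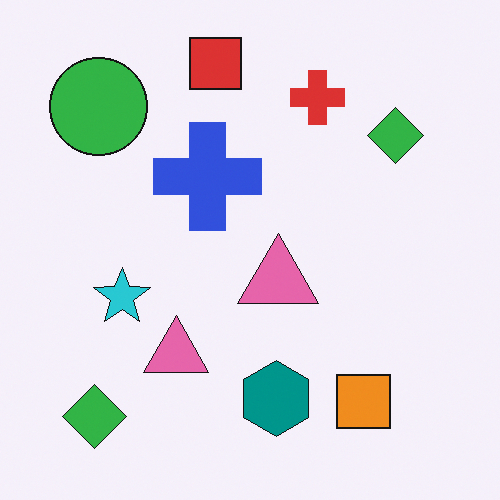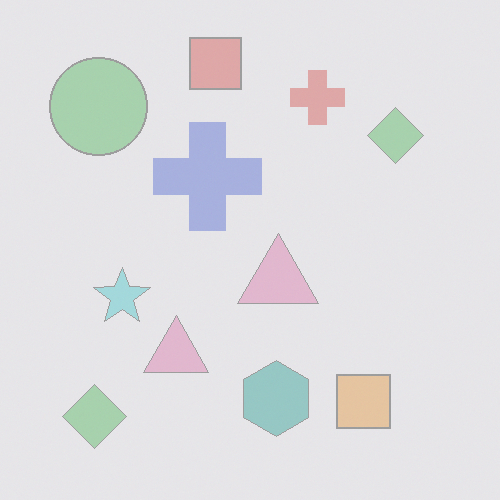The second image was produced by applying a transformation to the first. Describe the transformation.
Given much lower contrast.

Tones are pushed toward mid-grey across the whole image — a global contrast change.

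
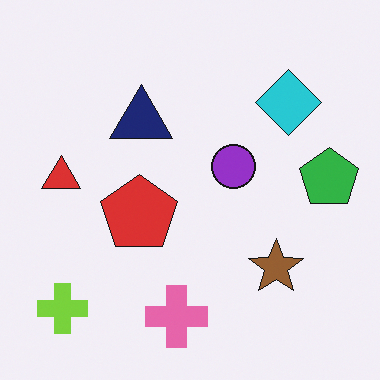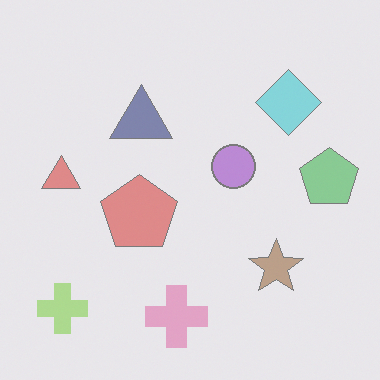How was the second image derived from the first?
This is the original image given much lower contrast.

Tones are pushed toward mid-grey across the whole image — a global contrast change.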